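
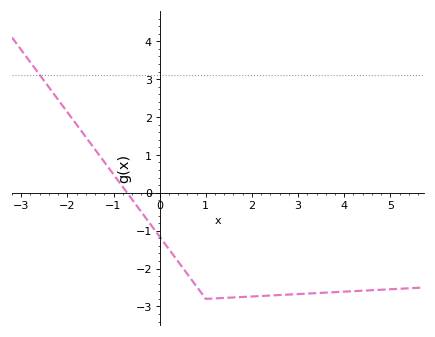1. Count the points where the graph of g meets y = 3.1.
1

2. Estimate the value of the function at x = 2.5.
-2.7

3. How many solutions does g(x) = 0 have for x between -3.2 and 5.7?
1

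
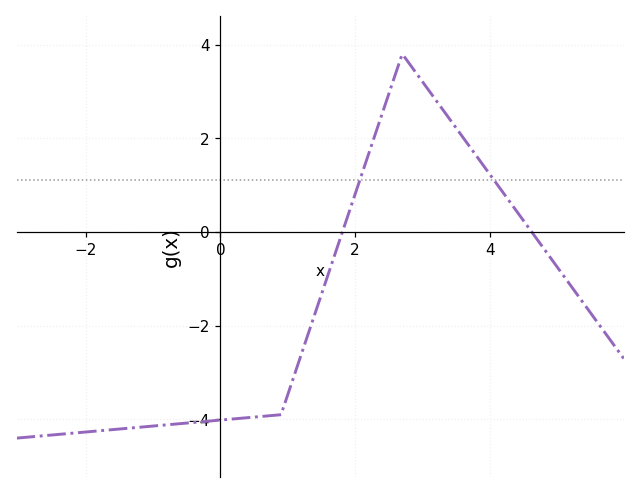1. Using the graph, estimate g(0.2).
-4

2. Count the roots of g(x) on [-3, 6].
2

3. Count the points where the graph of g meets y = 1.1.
2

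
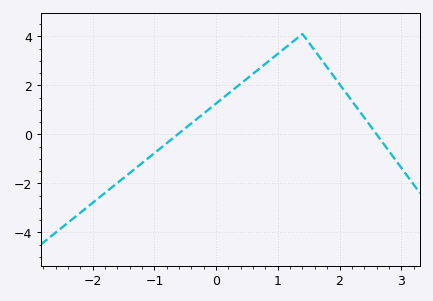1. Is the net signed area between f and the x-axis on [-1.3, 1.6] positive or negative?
positive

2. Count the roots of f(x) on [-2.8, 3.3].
2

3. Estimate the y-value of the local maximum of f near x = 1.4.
4.1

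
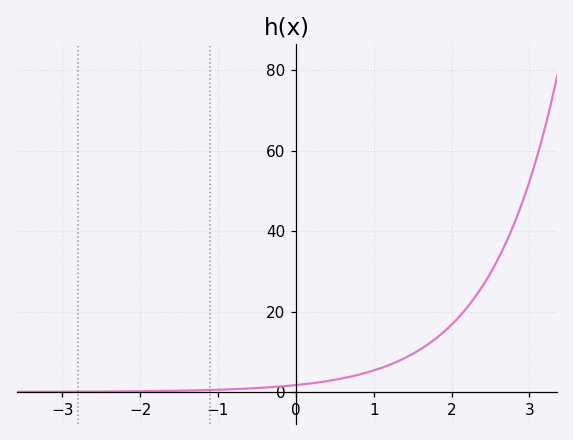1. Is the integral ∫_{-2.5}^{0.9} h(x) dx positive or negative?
positive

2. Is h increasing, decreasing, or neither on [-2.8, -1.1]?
increasing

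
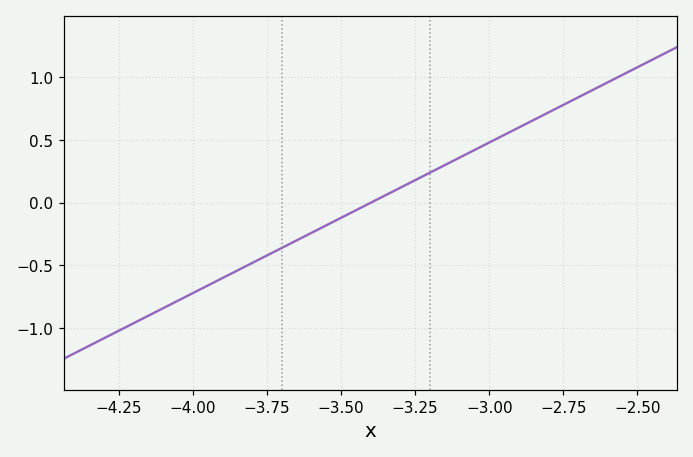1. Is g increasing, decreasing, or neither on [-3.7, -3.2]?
increasing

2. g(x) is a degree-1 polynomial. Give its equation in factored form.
y = 1.2(x + 3.4)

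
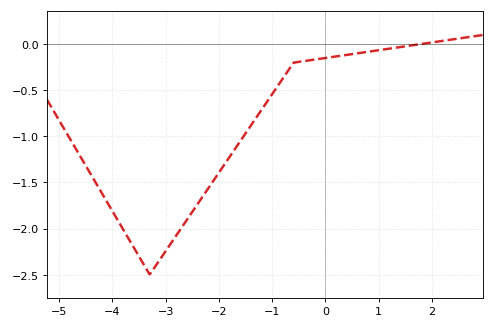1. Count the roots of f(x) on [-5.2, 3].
1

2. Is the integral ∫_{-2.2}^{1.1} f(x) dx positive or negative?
negative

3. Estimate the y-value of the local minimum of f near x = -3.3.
-2.5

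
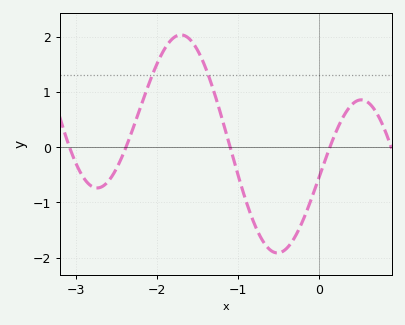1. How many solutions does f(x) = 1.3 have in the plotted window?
2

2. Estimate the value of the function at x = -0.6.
-1.87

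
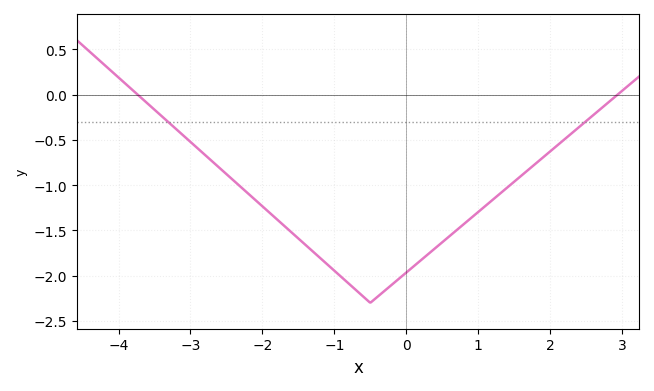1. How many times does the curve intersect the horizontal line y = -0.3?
2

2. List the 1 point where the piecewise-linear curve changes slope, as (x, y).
(-0.5, -2.3)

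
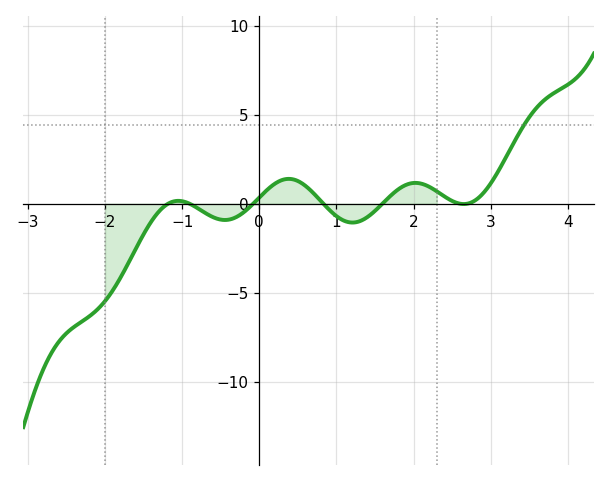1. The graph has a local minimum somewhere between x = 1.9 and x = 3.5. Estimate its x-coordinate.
2.65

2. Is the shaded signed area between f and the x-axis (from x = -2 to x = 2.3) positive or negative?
negative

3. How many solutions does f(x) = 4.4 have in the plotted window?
1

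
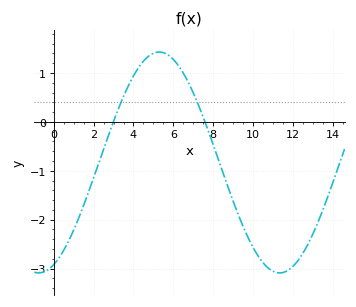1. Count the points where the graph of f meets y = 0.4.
2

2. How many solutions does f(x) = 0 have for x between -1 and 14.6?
2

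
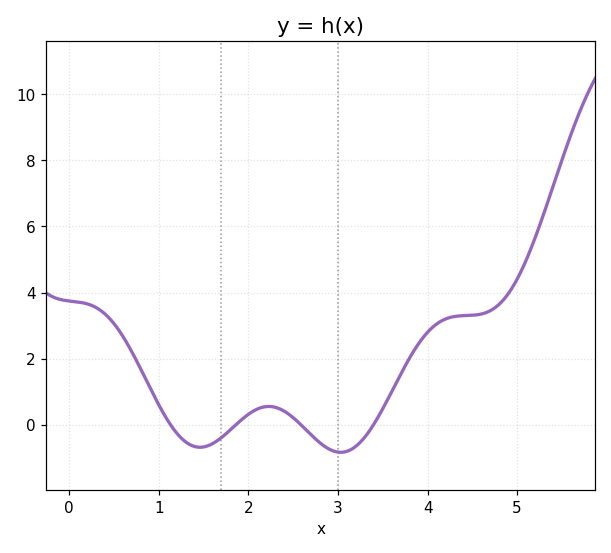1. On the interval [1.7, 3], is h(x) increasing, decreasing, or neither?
neither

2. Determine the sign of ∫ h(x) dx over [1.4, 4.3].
positive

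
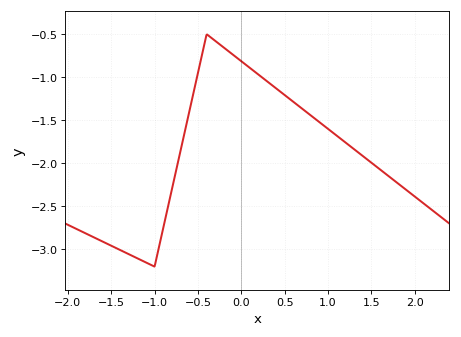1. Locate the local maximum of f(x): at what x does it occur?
-0.4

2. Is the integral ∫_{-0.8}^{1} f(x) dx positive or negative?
negative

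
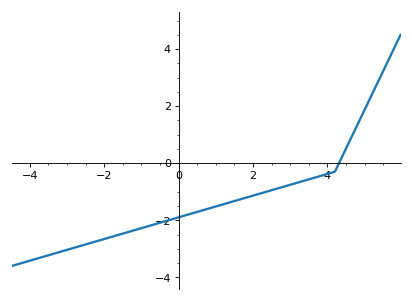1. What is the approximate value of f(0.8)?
-1.59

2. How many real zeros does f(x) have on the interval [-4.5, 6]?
1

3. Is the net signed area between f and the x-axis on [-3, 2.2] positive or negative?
negative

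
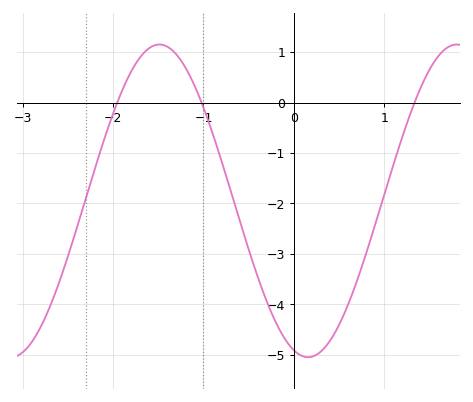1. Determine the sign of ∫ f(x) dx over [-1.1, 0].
negative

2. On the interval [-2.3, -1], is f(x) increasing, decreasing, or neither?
neither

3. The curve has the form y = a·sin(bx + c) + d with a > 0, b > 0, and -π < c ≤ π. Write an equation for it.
y = 3.1sin(1.91x - 1.87) - 1.95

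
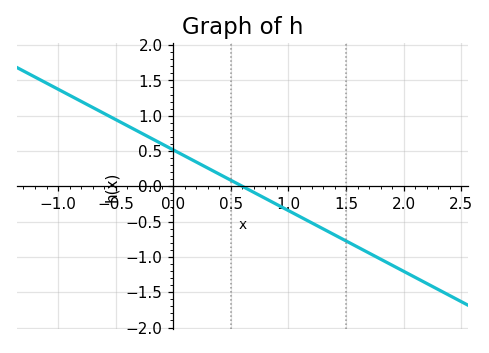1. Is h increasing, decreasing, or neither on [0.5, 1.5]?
decreasing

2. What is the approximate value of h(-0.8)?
1.2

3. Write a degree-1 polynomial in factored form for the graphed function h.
y = -0.86(x - 0.6)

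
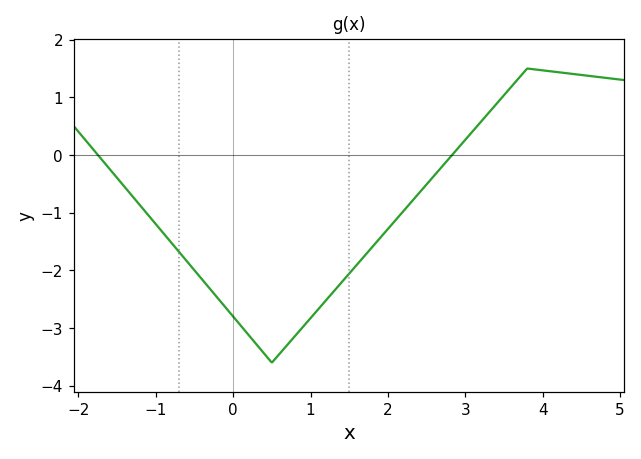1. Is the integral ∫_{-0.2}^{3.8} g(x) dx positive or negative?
negative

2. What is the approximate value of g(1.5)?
-2.05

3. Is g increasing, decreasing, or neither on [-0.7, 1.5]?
neither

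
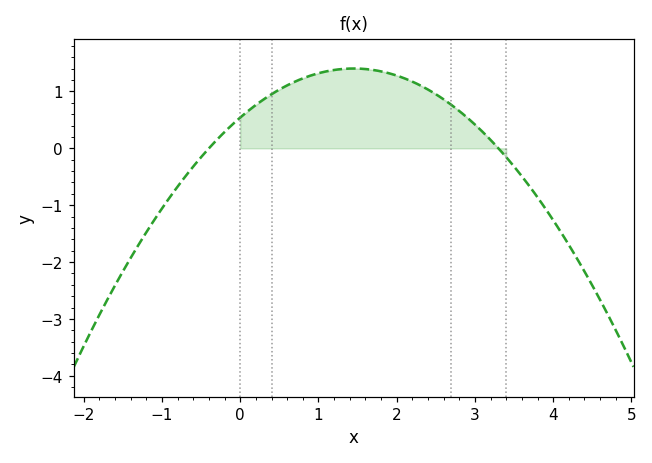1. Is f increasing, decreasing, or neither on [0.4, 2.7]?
neither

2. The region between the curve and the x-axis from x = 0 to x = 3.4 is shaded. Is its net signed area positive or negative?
positive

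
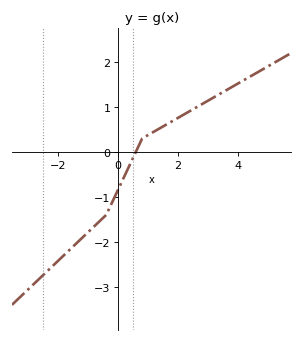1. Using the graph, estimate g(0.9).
0.3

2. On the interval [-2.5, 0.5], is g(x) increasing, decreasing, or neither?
increasing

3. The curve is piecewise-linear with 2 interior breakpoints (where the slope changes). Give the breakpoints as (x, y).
(-0.4, -1.4); (0.8, 0.3)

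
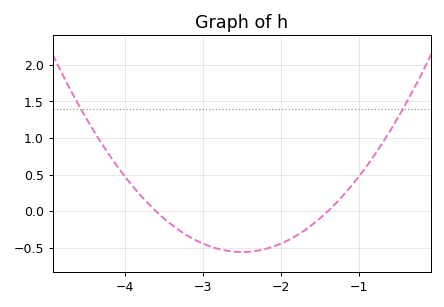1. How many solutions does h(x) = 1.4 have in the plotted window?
2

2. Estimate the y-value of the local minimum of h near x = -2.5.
-0.55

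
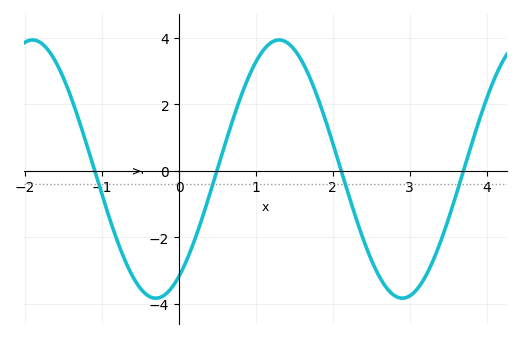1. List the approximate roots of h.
-1.1, 0.5, 2.1, 3.7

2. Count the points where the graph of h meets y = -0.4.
4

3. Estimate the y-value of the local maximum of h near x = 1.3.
4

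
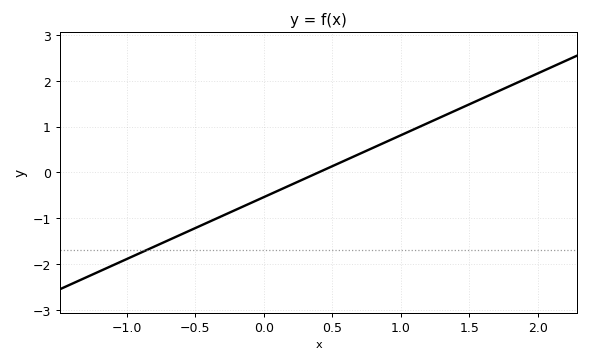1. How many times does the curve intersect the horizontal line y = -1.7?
1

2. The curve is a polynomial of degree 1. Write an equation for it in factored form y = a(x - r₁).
y = 1.35(x - 0.4)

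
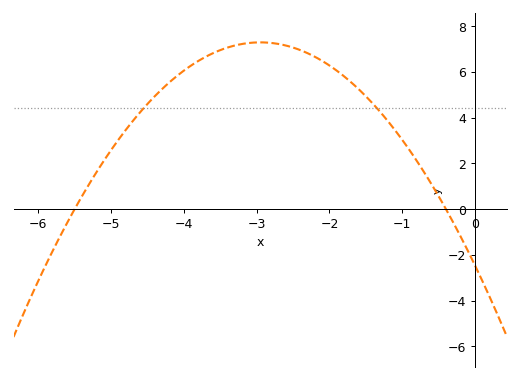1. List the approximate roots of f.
-5.5, -0.4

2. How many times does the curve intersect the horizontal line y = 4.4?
2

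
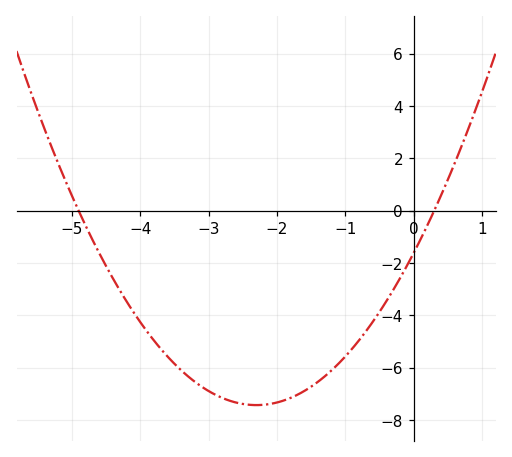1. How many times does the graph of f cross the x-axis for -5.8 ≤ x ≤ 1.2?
2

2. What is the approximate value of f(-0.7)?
-4.6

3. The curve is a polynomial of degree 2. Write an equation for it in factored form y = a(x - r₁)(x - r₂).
y = 1.1(x + 4.9)(x - 0.3)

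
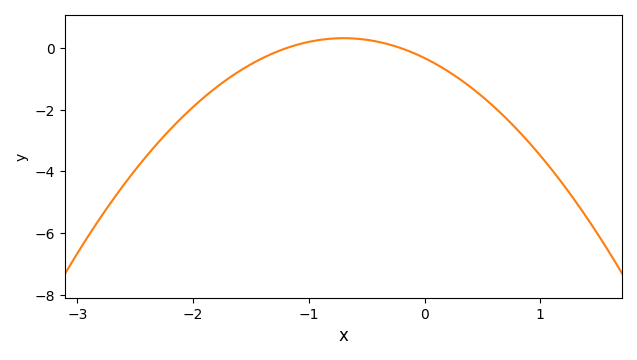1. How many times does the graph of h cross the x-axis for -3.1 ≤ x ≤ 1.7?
2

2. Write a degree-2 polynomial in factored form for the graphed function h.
y = -1.32(x + 1.2)(x + 0.2)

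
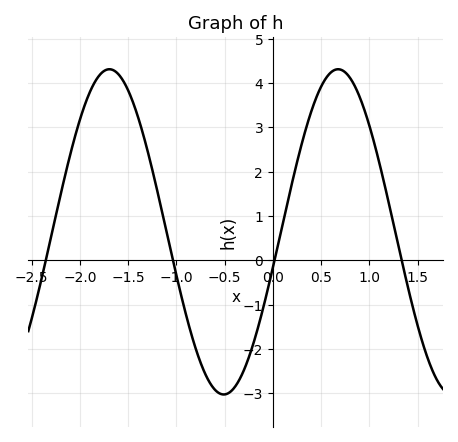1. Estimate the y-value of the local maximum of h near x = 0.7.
4.3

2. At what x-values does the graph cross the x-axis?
-2.4, -1, 0, 1.3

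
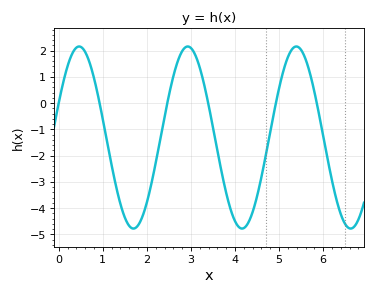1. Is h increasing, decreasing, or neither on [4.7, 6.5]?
neither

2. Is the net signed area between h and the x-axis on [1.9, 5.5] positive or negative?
negative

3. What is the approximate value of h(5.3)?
2.1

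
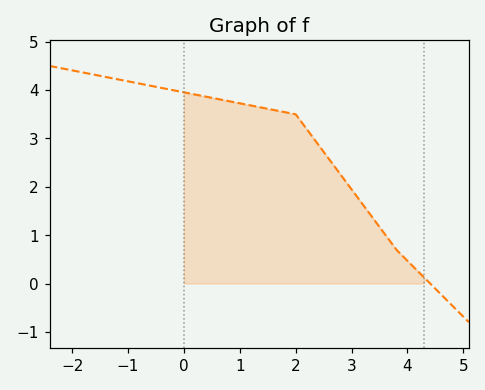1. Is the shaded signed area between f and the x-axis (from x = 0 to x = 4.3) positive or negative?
positive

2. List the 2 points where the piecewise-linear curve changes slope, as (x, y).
(2, 3.5); (3.8, 0.7)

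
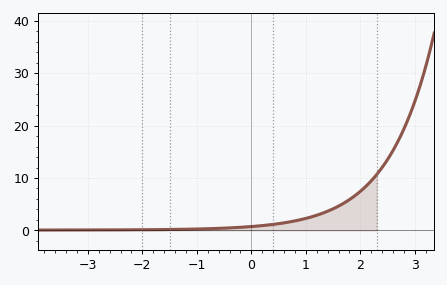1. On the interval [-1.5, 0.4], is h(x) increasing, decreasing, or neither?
increasing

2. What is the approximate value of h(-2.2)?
0.118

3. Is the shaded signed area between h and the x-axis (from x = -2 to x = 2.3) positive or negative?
positive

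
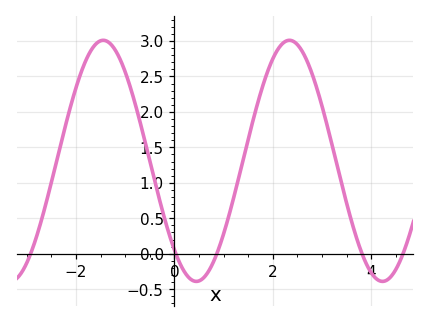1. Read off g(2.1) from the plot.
2.9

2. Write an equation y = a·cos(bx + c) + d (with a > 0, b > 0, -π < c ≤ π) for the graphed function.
y = 1.7cos(1.7x + 2.4) + 1.31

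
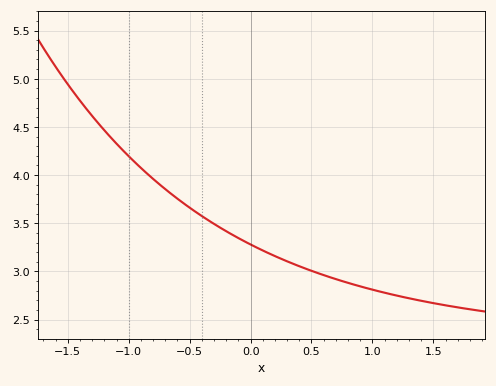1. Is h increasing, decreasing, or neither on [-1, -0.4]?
decreasing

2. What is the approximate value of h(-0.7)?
3.85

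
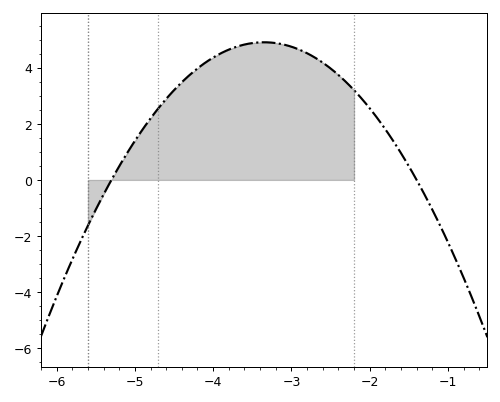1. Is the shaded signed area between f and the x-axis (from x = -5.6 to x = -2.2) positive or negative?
positive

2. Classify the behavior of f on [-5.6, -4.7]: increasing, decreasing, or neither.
increasing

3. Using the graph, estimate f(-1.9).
2.19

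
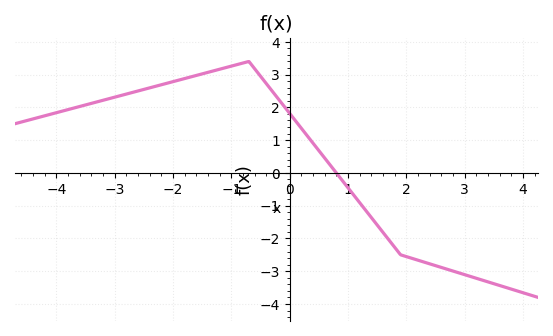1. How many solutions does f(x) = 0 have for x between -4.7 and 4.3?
1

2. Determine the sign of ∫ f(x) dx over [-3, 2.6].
positive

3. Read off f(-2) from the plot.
2.78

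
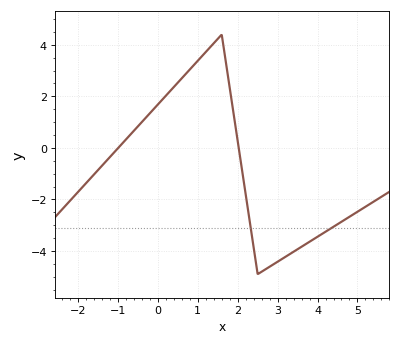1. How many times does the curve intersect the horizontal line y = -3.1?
2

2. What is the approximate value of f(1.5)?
4.2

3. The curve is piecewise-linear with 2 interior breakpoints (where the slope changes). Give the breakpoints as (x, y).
(1.6, 4.4); (2.5, -4.9)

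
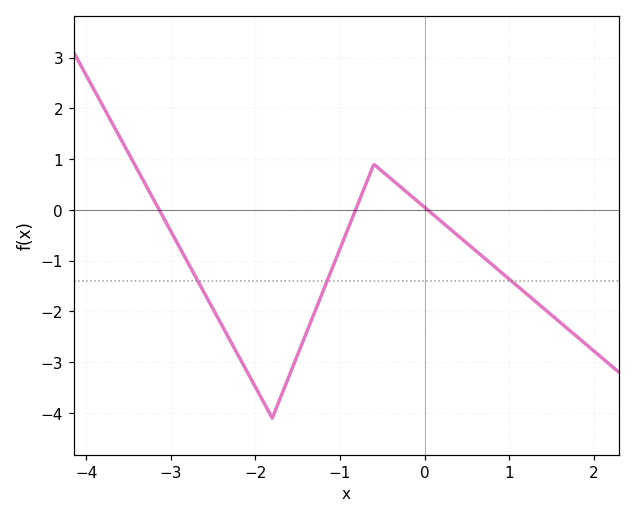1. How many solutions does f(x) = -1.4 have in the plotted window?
3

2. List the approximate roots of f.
-3.1, -0.8, 0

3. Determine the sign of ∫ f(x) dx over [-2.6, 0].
negative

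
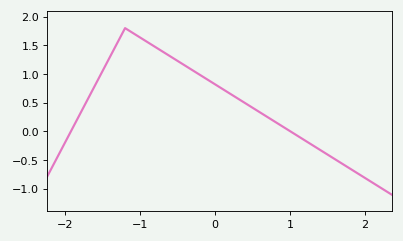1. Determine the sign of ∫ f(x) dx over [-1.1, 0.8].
positive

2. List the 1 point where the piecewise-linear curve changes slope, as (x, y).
(-1.2, 1.8)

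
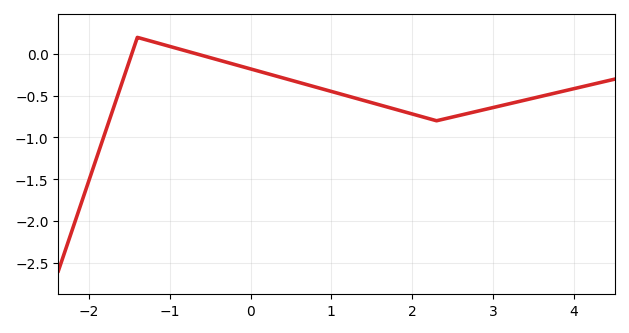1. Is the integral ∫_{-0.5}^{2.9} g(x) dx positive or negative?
negative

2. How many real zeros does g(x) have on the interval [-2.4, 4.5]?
2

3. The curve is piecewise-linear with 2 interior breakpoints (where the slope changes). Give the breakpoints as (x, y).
(-1.4, 0.2); (2.3, -0.8)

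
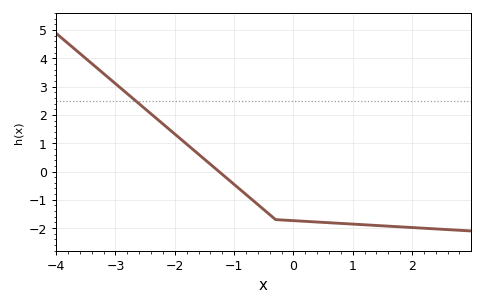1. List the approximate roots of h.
-1.26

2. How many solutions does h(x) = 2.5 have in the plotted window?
1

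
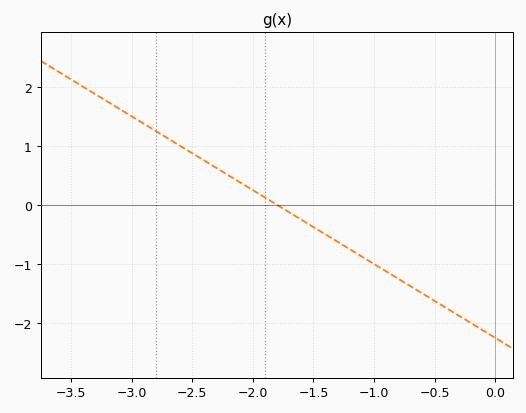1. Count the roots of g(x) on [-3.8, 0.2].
1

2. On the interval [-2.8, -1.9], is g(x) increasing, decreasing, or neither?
decreasing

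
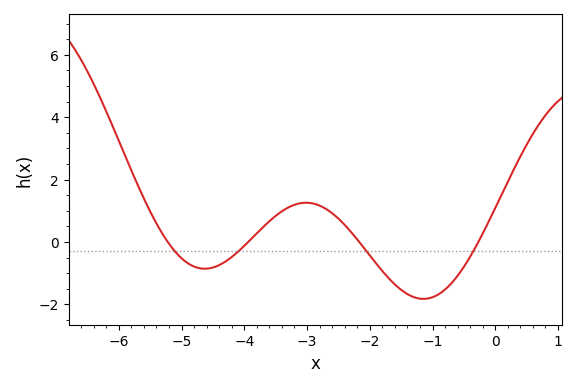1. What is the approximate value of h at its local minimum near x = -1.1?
-1.82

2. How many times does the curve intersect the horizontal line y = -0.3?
4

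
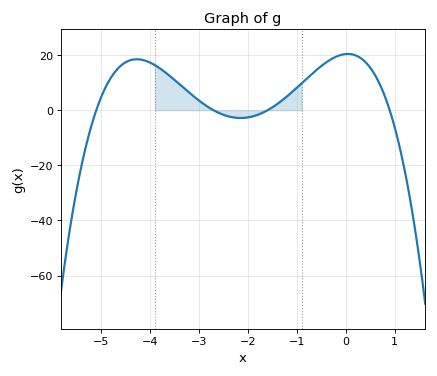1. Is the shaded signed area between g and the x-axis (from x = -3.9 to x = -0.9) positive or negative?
positive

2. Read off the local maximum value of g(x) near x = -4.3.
18.5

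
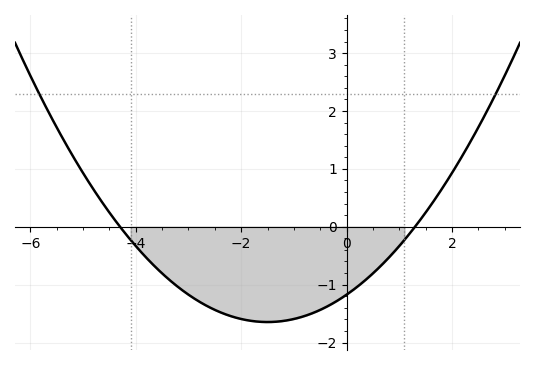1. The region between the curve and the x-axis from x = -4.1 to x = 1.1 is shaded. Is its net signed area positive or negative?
negative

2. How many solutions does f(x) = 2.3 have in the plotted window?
2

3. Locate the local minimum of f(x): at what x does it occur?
-1.6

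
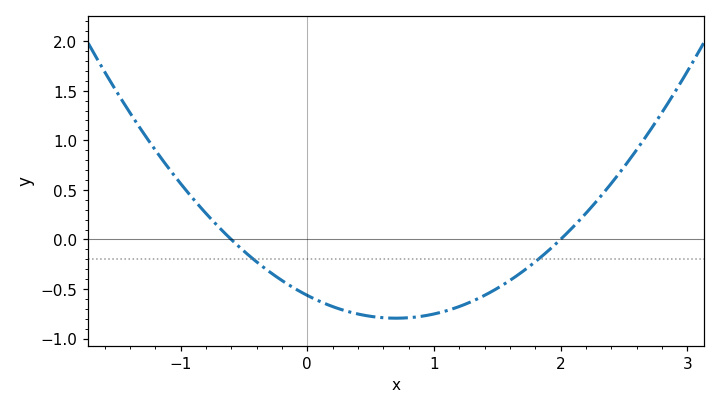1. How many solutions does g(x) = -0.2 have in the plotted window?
2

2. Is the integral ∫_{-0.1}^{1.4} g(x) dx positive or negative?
negative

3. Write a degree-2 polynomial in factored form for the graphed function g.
y = 0.47(x + 0.6)(x - 2)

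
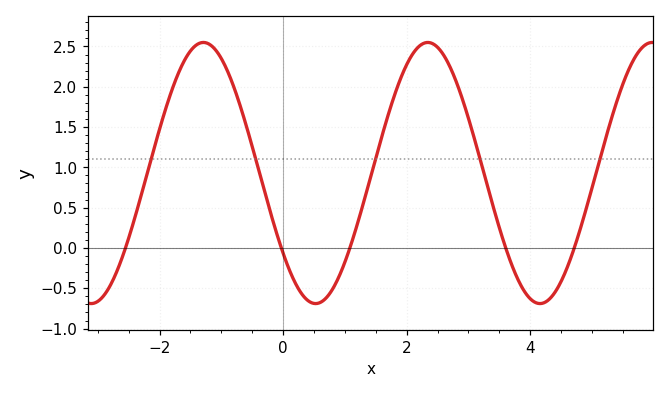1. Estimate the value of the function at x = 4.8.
0.2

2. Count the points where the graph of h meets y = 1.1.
5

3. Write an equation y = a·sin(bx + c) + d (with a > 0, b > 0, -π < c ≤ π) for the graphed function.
y = 1.62sin(1.7x - 2.5) + 0.93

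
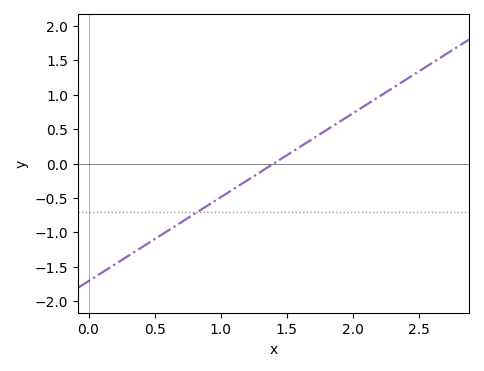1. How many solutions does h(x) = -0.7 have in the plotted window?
1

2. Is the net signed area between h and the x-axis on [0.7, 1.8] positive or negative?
negative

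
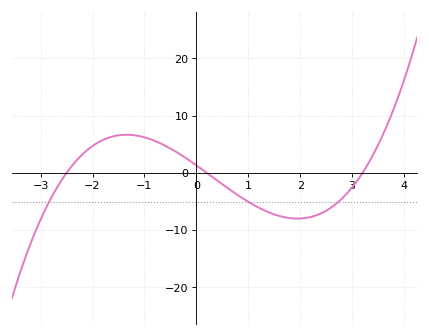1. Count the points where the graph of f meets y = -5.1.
3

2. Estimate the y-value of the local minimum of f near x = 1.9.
-8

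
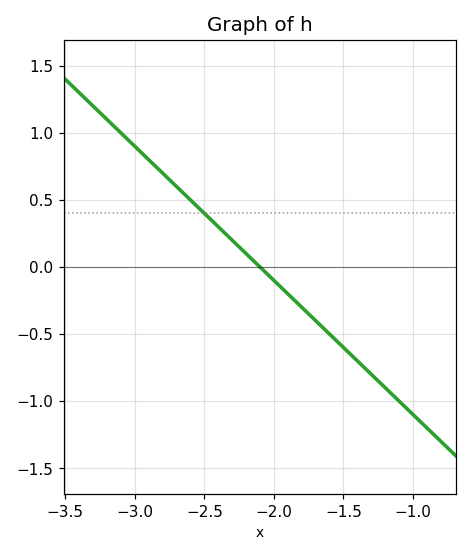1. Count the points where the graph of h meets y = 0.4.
1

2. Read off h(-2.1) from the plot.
0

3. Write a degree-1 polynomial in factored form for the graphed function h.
y = -1(x + 2.1)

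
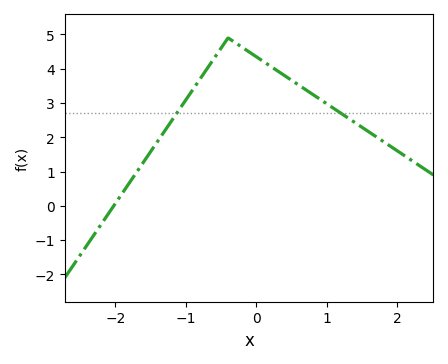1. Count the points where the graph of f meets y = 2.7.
2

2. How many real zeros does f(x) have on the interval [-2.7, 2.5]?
1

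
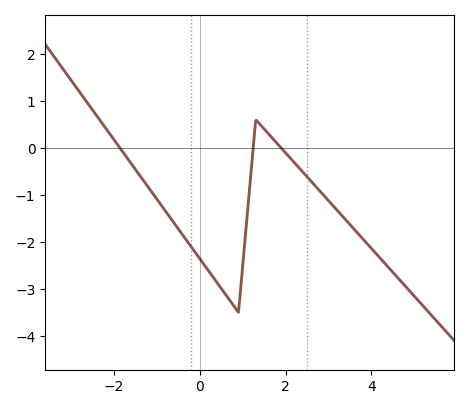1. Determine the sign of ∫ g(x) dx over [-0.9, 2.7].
negative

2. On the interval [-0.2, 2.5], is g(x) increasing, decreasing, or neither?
neither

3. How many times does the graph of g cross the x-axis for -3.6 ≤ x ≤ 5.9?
3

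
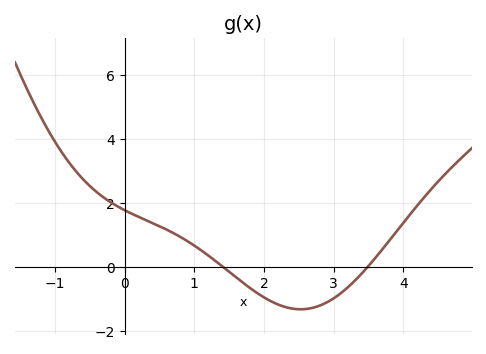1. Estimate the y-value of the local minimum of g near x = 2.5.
-1.4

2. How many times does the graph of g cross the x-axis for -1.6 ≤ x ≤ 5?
2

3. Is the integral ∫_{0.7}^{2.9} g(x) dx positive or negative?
negative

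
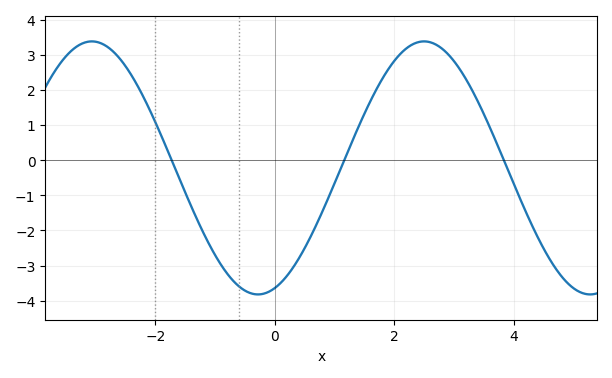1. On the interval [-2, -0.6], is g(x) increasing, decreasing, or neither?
decreasing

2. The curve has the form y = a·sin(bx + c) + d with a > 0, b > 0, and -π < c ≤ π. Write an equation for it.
y = 3.6sin(1.13x - 1.25) - 0.22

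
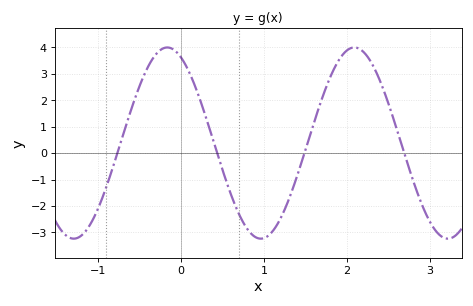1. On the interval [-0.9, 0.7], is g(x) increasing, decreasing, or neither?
neither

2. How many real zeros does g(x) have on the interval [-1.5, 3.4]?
4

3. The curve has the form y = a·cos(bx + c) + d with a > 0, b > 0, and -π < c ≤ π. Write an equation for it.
y = 3.62cos(2.79x + 0.46) + 0.38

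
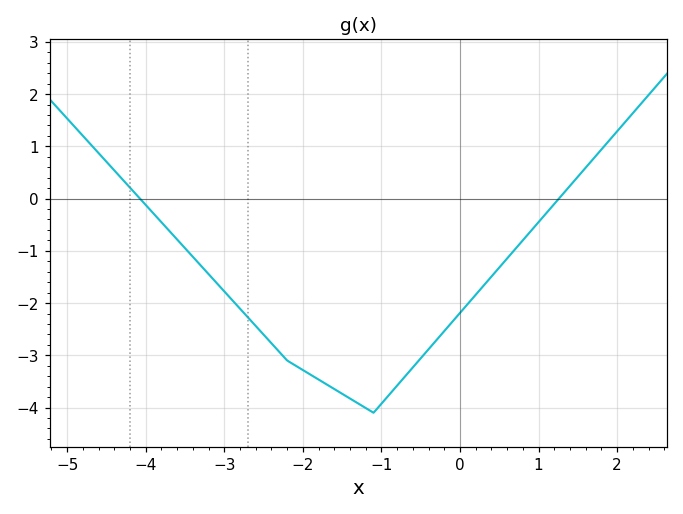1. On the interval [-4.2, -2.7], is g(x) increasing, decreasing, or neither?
decreasing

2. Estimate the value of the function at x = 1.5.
0.4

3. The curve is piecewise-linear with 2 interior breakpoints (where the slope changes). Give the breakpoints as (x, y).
(-2.2, -3.1); (-1.1, -4.1)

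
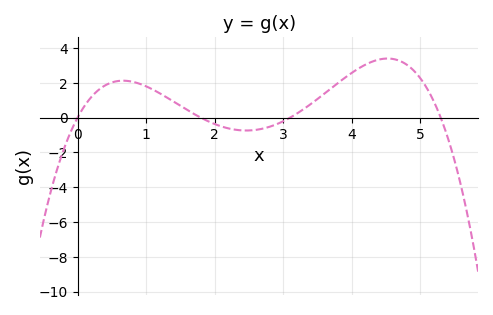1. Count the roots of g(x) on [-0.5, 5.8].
4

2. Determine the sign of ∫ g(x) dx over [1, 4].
positive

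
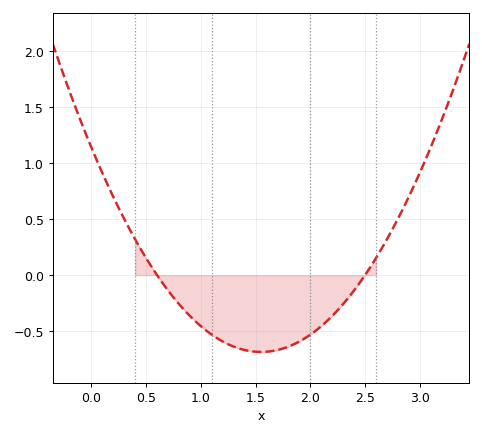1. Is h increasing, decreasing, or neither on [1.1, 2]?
neither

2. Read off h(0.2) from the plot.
0.7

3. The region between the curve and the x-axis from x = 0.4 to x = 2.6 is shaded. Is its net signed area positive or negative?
negative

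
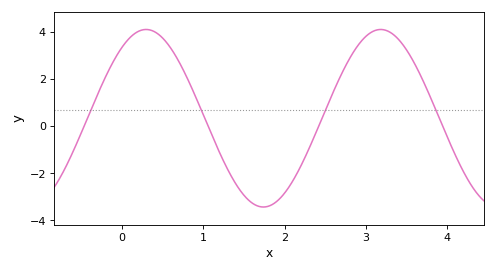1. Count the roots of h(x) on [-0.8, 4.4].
4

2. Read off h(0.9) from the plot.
1.2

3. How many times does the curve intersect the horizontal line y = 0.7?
4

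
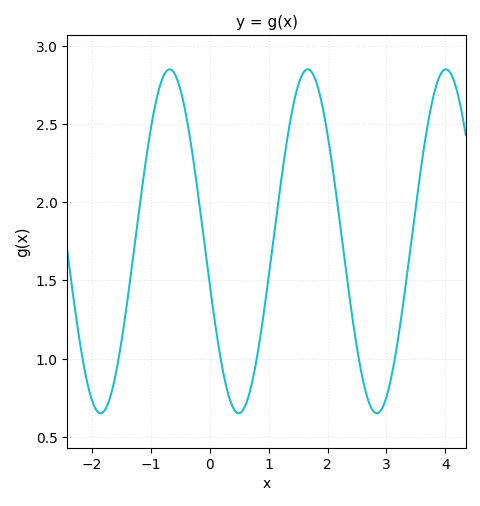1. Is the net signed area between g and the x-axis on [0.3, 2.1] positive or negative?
positive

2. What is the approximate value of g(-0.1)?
1.75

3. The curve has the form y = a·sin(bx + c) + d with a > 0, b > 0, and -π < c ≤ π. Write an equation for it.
y = 1.1sin(2.7x - 2.9) + 1.75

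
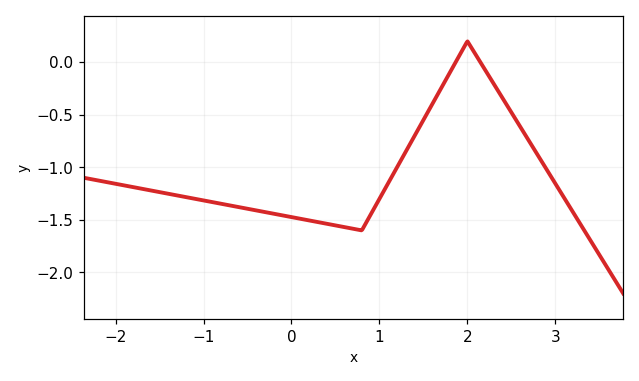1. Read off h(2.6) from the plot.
-0.6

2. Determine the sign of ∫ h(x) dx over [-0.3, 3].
negative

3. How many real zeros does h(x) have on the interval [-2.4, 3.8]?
2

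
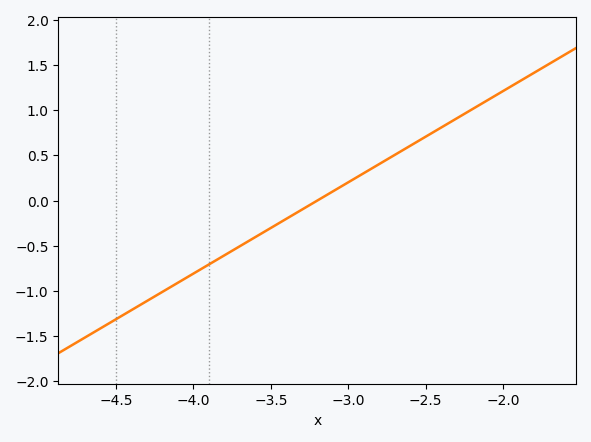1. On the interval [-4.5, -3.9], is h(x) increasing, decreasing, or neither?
increasing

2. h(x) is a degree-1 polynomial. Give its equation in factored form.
y = 1.01(x + 3.2)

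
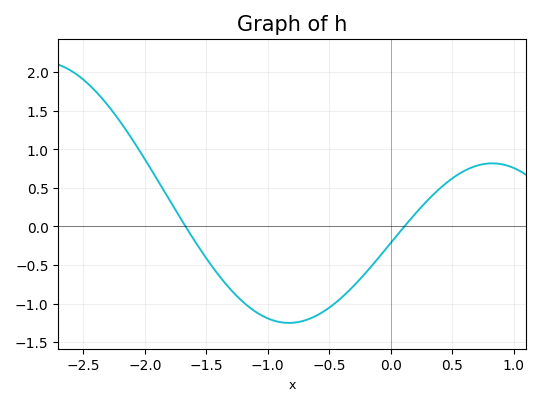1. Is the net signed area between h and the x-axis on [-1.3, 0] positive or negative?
negative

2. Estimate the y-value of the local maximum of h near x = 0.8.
0.82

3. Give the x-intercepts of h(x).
-1.67, 0.112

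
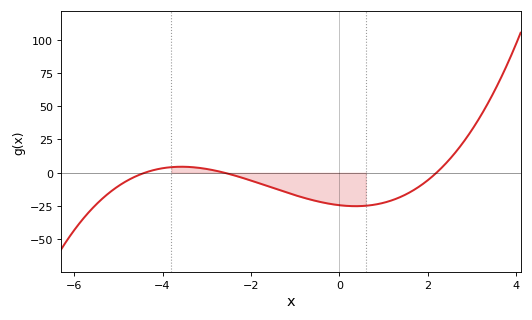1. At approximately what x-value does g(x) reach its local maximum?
-3.57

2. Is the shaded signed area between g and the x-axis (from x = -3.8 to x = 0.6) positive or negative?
negative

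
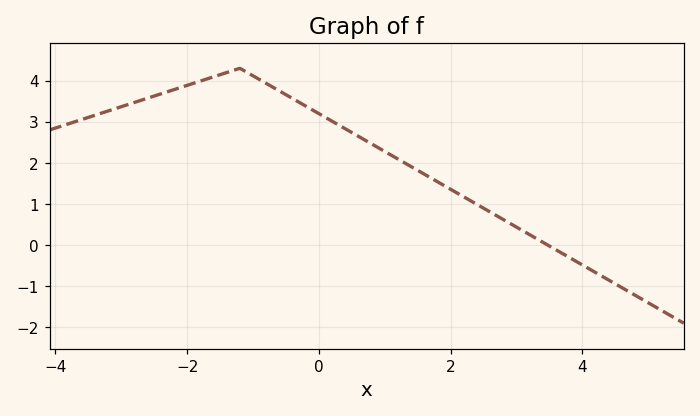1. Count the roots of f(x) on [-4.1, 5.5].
1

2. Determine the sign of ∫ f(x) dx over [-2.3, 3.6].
positive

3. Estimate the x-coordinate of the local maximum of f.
-1.2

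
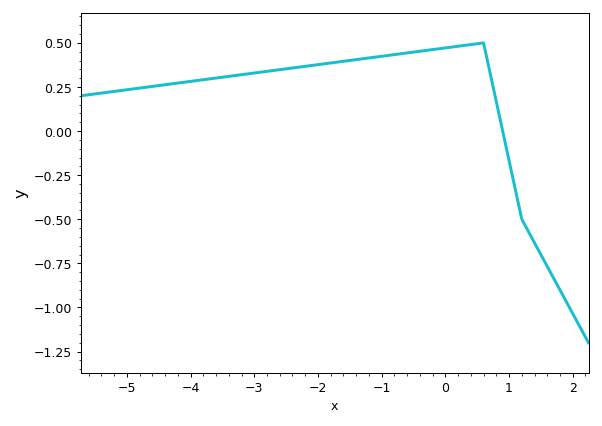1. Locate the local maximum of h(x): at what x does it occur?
0.597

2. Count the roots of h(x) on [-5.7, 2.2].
1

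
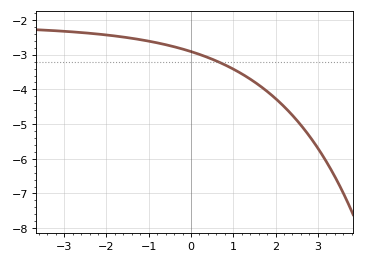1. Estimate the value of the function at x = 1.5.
-3.8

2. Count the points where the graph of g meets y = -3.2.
1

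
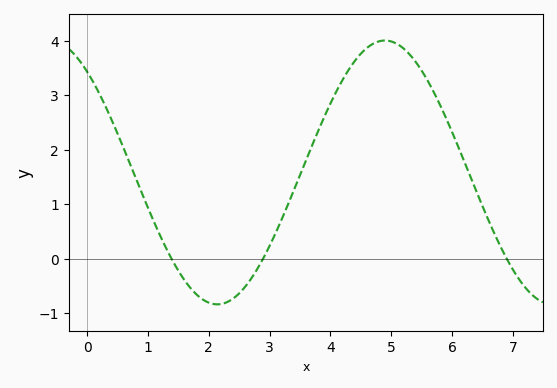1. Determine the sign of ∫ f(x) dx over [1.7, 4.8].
positive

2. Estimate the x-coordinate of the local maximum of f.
4.8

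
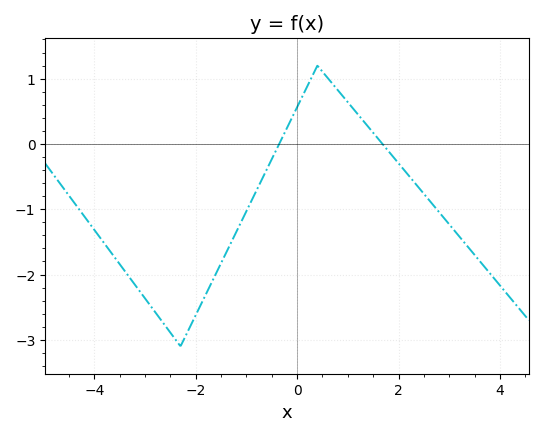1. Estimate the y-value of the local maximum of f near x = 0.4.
1.2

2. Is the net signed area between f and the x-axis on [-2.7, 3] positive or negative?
negative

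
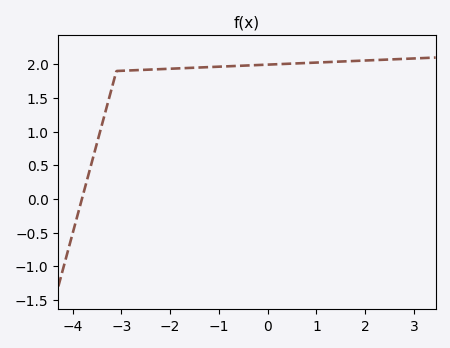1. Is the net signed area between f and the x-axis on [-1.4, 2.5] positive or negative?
positive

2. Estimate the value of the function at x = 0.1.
2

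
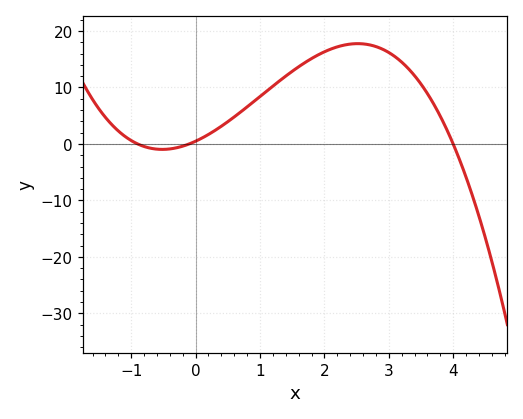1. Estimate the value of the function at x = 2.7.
17.6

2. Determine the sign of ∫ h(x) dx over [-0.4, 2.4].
positive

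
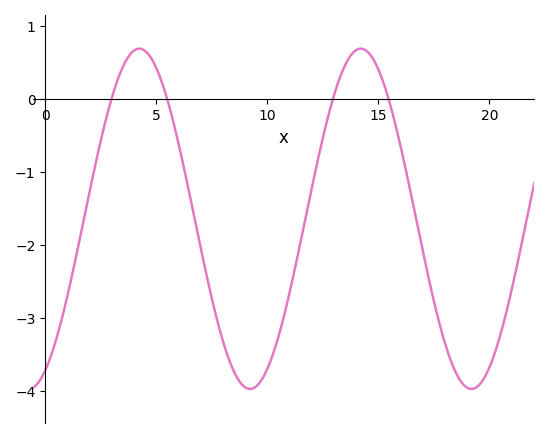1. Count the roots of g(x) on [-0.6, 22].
4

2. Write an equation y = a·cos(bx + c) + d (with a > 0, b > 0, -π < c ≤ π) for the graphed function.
y = 2.33cos(0.63x - 2.67) - 1.64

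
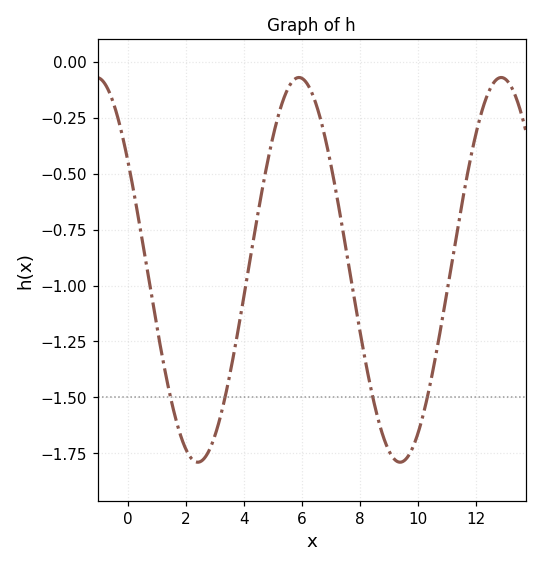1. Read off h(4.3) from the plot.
-0.813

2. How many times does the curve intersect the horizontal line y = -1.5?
4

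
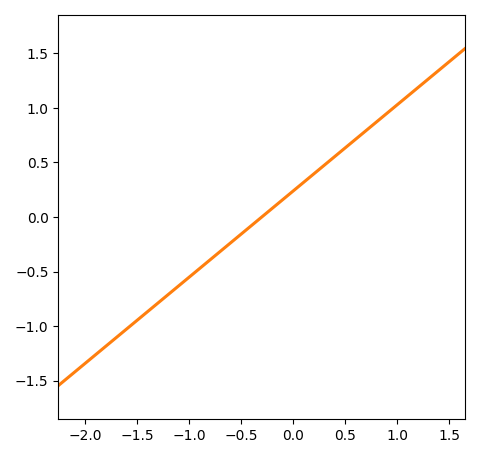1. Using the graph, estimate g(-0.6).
-0.237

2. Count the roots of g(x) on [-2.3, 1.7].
1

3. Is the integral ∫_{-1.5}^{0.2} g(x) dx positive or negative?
negative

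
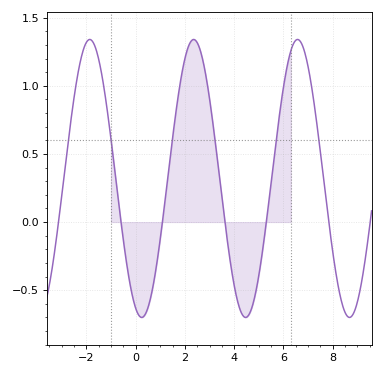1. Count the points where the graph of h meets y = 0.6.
6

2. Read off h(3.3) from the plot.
0.5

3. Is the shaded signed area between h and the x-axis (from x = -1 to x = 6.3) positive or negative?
positive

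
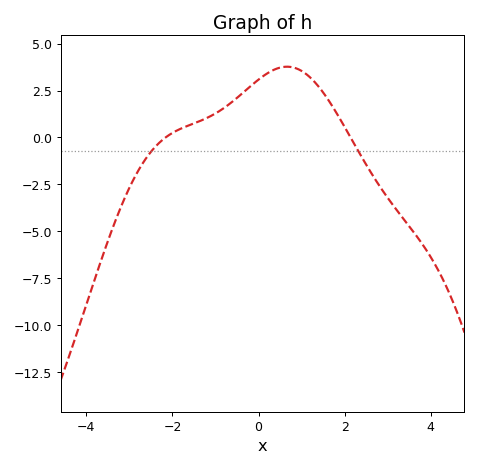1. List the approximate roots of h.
-2.16, 2.14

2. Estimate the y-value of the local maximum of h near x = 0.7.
3.77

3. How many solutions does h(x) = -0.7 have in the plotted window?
2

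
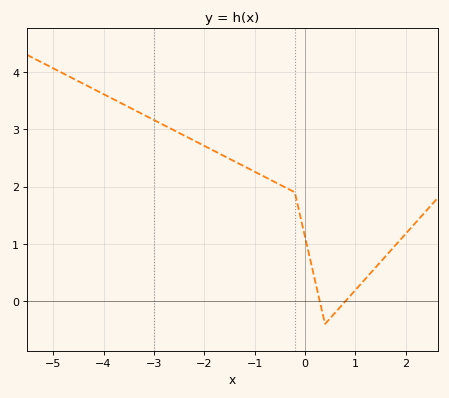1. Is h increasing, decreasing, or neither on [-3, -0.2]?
decreasing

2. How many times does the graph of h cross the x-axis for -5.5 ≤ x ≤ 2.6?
2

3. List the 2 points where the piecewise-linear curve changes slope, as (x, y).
(-0.2, 1.9); (0.4, -0.4)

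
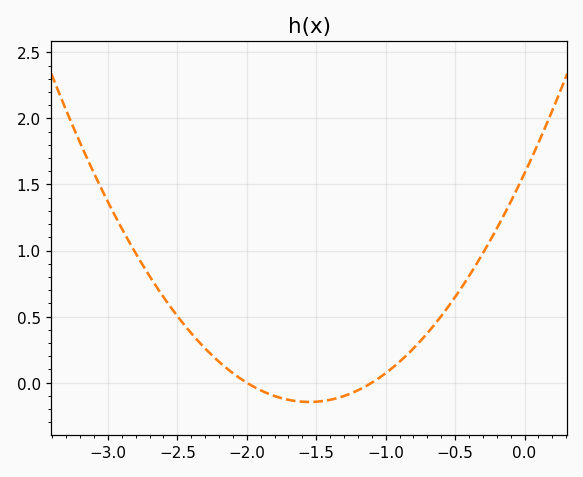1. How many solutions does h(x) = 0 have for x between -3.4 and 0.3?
2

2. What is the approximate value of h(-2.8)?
1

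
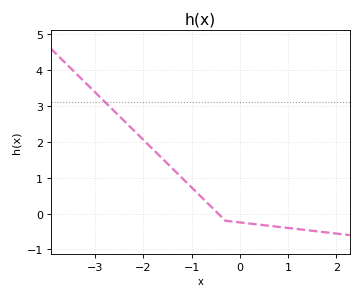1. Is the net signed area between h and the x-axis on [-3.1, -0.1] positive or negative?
positive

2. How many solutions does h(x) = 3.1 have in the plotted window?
1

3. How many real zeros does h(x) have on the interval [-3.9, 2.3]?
1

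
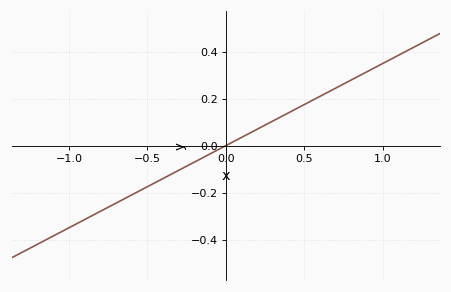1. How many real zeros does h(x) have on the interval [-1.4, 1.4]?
1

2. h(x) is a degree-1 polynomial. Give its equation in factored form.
y = 0.35(x - 0)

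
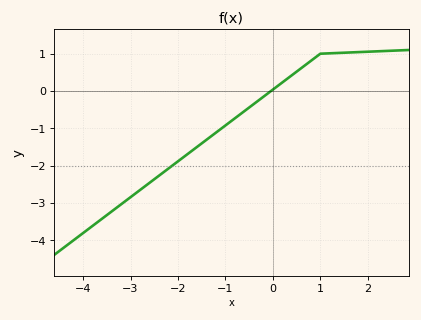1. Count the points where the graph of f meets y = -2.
1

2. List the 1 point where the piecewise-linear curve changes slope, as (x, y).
(1, 1)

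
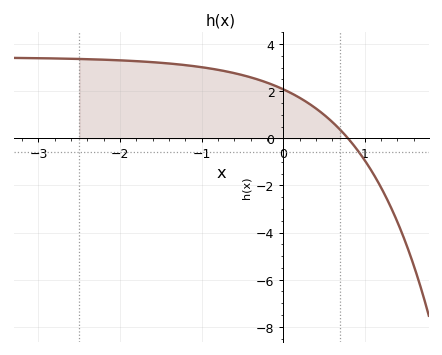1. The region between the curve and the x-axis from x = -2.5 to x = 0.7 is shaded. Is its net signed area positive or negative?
positive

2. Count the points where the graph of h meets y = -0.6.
1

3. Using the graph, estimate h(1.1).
-1.4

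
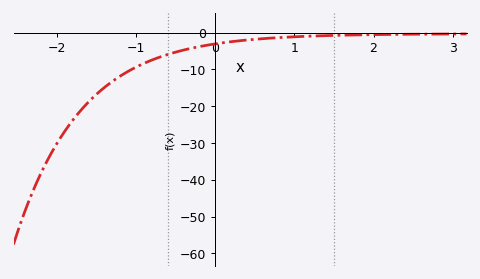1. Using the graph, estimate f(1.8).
-0.625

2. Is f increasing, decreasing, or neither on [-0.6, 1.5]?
increasing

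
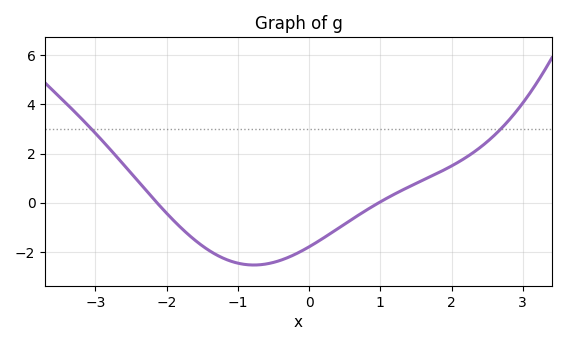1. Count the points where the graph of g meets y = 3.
2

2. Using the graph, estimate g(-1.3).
-2.11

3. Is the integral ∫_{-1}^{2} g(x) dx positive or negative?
negative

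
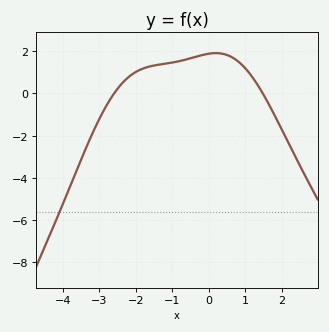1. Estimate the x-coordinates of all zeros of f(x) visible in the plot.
-2.59, 1.47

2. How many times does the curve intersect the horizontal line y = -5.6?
1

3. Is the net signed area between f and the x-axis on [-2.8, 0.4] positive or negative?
positive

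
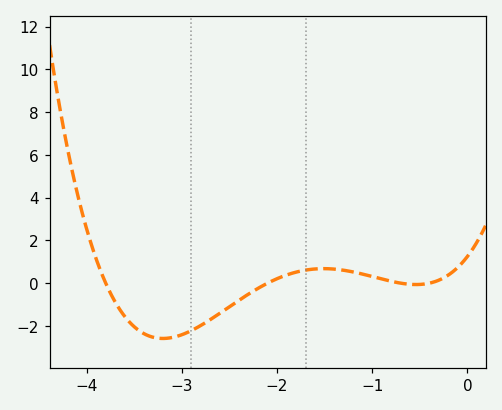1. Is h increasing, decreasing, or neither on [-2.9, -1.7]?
increasing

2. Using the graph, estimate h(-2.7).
-1.7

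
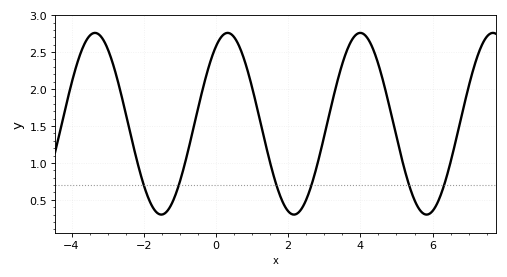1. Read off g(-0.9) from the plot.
0.919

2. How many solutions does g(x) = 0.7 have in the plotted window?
6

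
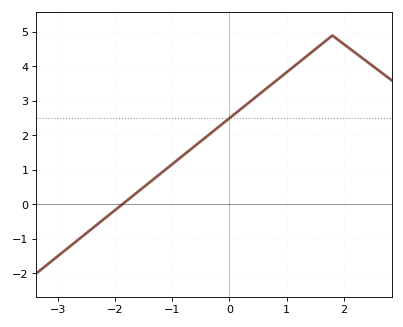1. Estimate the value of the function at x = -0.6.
1.7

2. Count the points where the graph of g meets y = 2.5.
1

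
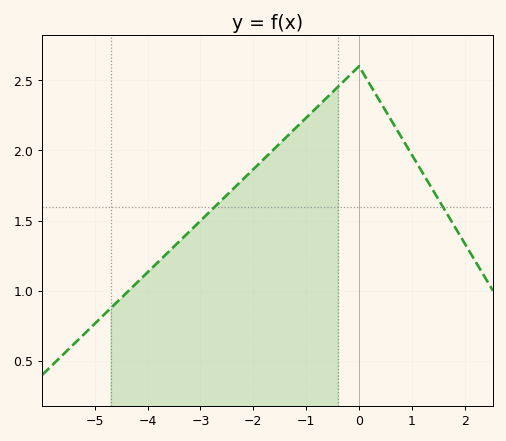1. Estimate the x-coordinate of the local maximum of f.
0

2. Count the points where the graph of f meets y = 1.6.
2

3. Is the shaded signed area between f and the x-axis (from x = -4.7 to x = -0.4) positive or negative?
positive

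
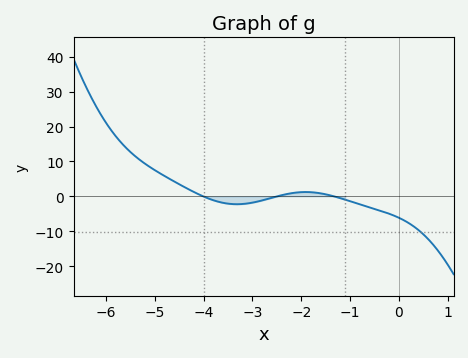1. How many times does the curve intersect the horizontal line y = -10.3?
1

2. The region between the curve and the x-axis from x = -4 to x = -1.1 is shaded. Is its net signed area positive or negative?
negative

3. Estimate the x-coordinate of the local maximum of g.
-1.91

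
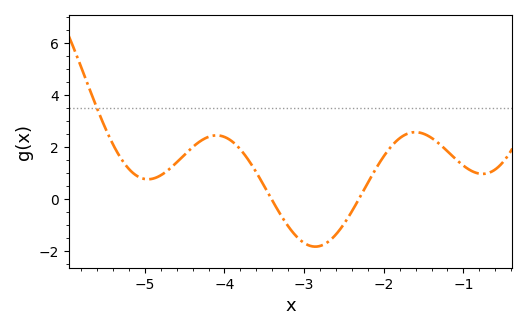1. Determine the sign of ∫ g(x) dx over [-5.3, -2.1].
positive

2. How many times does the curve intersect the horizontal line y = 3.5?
1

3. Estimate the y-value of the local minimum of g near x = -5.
0.8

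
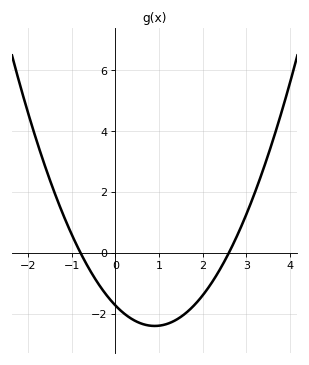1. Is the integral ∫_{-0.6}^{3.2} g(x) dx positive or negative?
negative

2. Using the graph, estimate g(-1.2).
1.26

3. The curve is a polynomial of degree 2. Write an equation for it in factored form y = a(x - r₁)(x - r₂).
y = 0.83(x + 0.8)(x - 2.6)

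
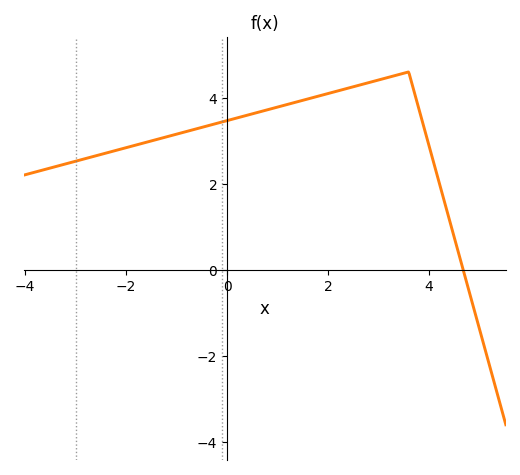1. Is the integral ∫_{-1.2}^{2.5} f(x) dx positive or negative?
positive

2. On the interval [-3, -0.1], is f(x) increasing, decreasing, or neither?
increasing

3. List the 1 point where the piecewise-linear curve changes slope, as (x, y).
(3.6, 4.6)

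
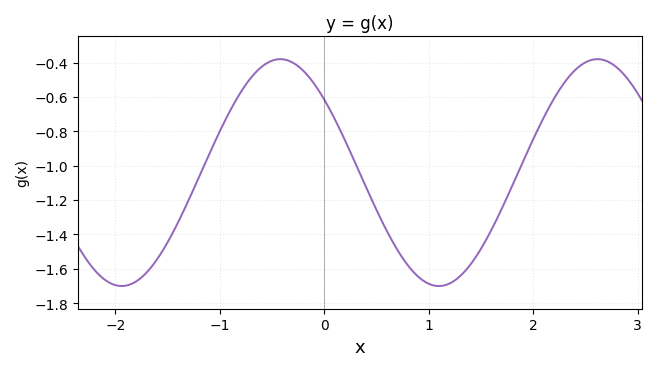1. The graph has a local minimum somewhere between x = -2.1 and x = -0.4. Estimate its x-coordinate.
-1.9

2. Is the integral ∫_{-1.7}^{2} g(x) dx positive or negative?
negative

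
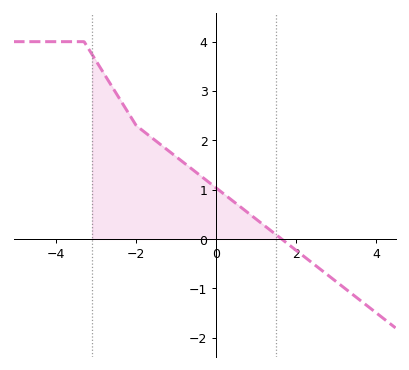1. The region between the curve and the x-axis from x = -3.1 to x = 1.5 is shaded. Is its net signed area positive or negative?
positive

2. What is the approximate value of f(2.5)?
-0.549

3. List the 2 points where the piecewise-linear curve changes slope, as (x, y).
(-3.3, 4); (-2, 2.3)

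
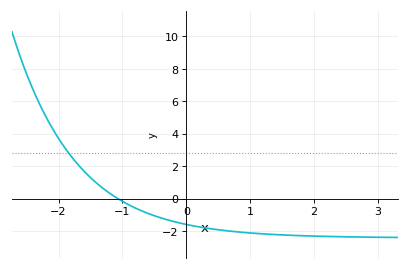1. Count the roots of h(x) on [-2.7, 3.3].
1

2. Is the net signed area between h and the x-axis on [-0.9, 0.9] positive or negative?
negative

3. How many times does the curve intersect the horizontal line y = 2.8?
1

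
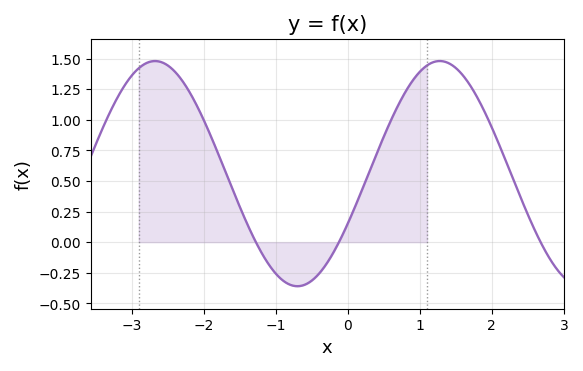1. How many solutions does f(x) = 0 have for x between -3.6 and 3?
3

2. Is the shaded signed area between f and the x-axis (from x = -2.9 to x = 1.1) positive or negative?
positive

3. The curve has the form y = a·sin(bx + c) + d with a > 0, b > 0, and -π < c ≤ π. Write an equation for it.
y = 0.92sin(1.6x - 0.46) + 0.56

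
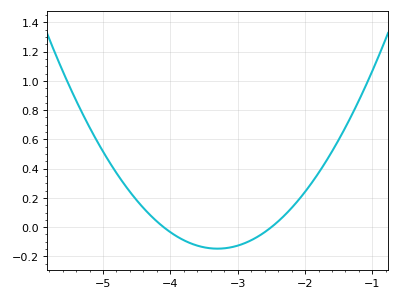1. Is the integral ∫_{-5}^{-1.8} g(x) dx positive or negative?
positive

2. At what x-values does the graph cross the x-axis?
-4.1, -2.5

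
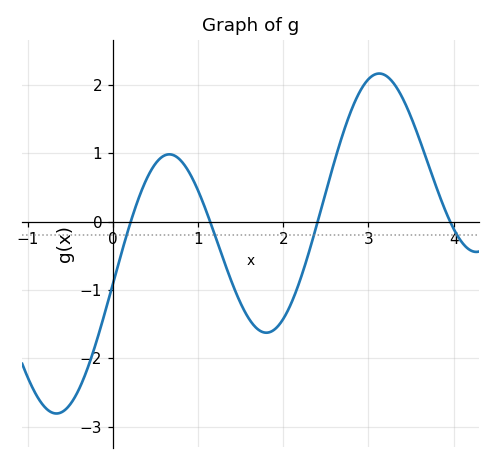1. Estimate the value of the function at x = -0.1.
-1.4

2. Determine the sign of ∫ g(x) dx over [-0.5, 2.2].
negative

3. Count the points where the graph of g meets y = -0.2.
4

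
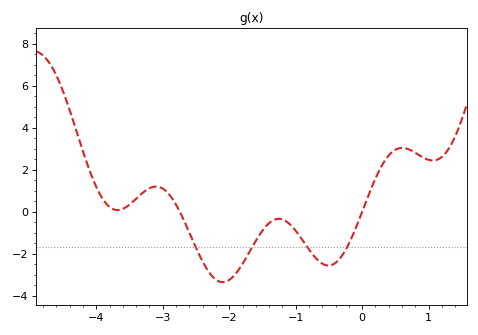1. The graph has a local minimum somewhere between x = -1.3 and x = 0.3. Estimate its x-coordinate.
-0.5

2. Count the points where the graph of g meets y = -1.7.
4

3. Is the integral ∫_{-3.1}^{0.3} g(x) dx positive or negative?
negative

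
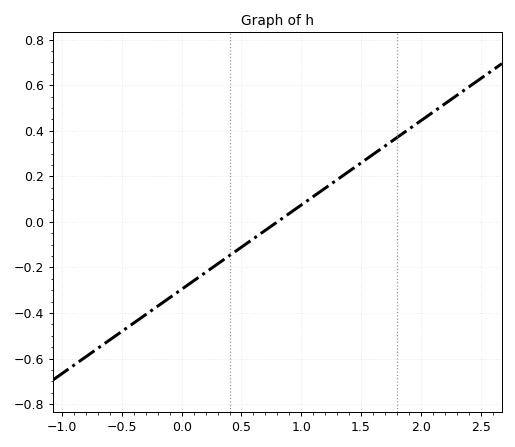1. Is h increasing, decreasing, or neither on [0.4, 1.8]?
increasing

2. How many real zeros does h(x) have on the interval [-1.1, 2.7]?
1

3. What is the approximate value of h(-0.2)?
-0.37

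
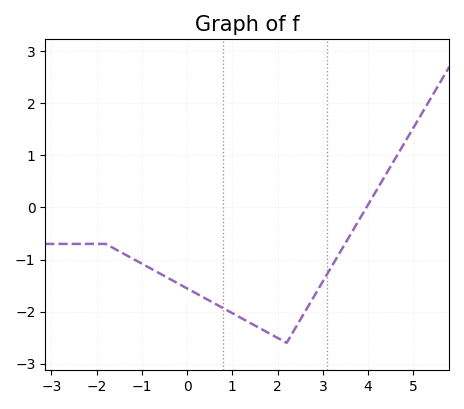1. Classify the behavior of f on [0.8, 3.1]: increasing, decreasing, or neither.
neither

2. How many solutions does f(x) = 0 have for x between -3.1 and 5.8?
1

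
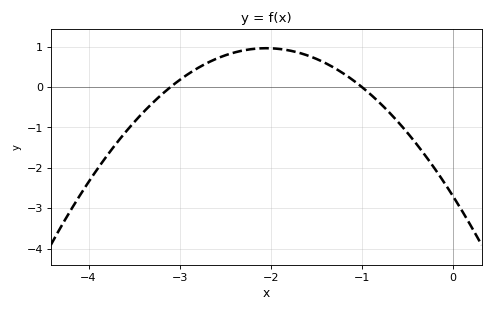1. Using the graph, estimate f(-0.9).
-0.2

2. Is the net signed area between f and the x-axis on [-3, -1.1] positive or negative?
positive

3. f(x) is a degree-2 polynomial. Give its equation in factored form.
y = -0.87(x + 3.1)(x + 1)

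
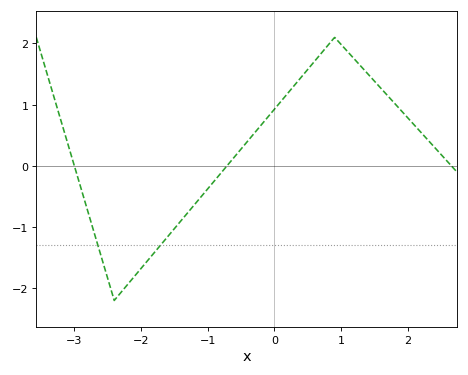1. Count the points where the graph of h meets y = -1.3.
2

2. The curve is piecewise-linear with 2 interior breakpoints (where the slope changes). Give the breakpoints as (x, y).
(-2.4, -2.2); (0.9, 2.1)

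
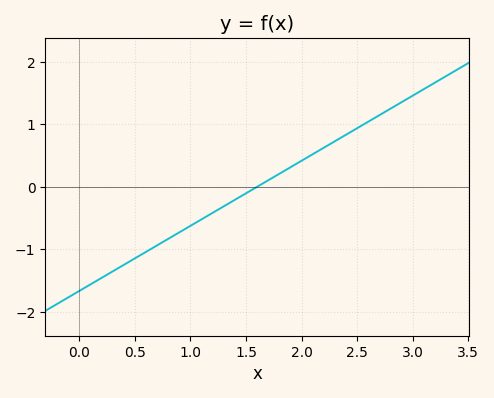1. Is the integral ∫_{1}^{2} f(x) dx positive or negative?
negative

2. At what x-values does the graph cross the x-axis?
1.6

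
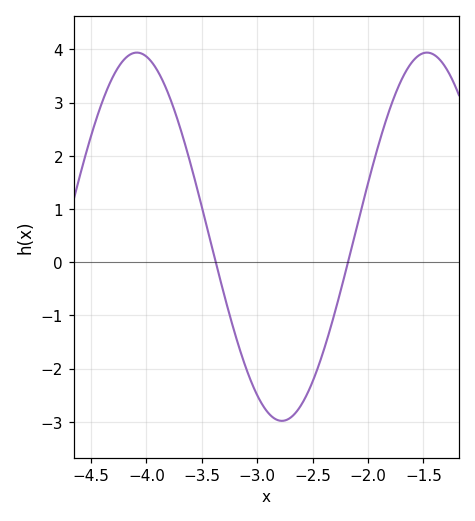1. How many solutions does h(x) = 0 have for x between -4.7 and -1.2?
2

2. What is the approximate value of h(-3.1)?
-2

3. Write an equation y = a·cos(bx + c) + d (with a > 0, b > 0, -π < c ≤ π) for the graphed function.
y = 3.46cos(2.4x - 2.8) + 0.48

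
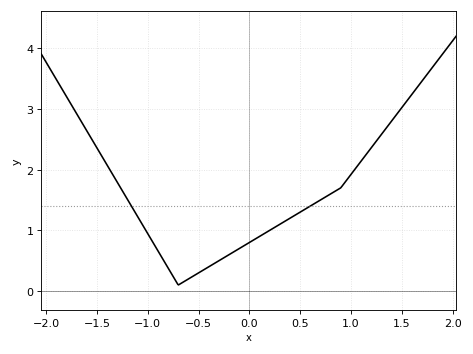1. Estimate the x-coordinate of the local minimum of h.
-0.699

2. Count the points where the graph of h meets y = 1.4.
2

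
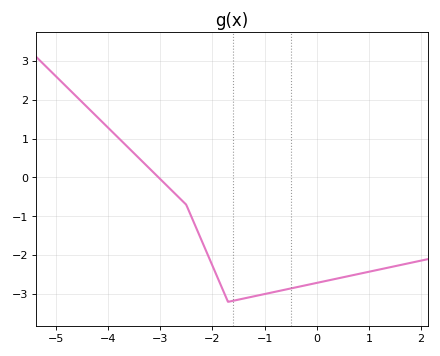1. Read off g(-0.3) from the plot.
-2.8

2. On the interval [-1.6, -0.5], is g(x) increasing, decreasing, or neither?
increasing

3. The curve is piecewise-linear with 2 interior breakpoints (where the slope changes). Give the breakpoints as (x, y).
(-2.5, -0.7); (-1.7, -3.2)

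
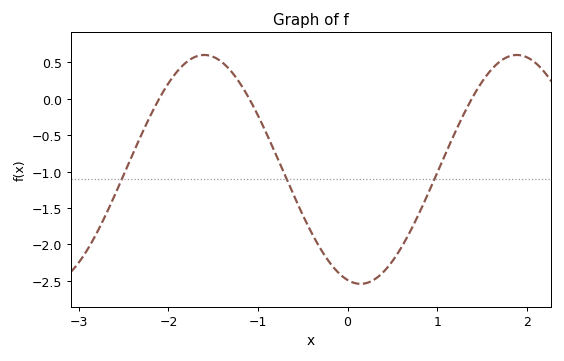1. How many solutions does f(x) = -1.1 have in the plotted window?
3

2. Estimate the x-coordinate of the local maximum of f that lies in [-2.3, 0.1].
-1.6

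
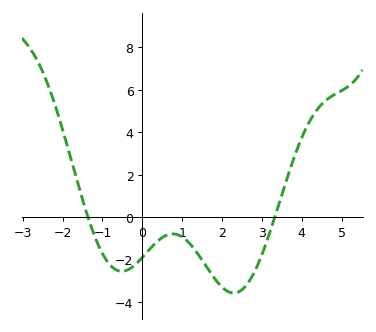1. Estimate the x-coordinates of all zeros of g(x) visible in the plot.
-1.4, 3.4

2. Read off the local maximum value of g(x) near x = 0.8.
-0.8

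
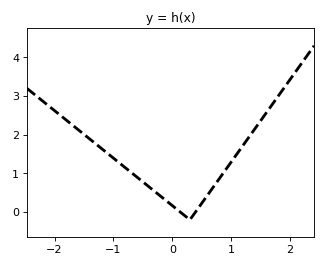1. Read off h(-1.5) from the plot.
2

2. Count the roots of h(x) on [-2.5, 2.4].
2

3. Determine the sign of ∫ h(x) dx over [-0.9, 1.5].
positive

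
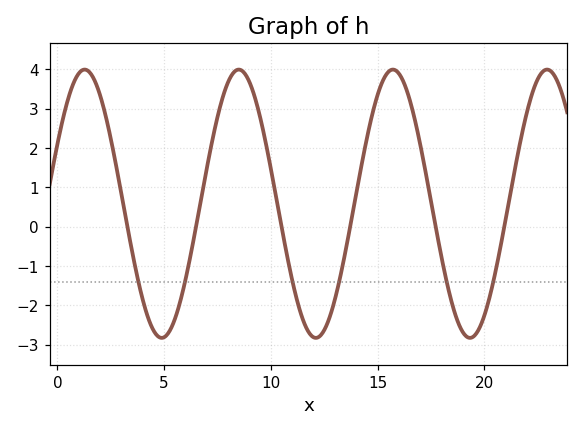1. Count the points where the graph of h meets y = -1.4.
6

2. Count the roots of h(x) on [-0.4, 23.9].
6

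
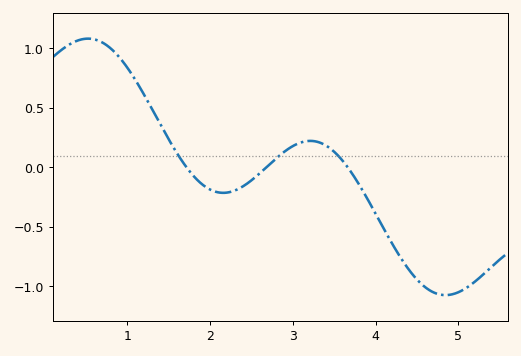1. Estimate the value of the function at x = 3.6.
0.057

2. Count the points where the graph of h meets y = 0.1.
3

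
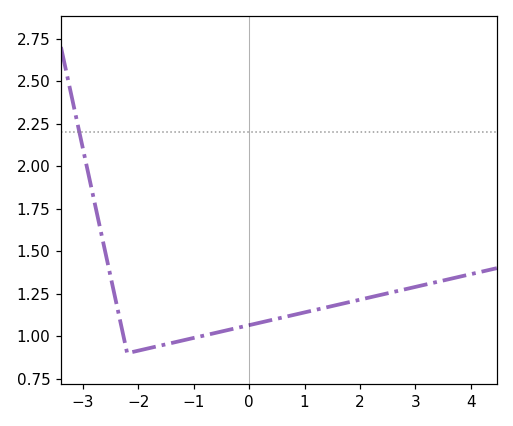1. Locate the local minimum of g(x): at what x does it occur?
-2.2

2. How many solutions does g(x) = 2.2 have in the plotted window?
1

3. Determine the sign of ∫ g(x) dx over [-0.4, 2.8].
positive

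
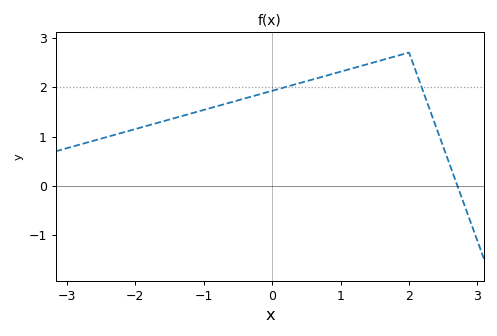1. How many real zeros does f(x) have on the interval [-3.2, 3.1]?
1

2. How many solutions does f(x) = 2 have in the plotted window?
2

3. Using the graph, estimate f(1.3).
2.4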